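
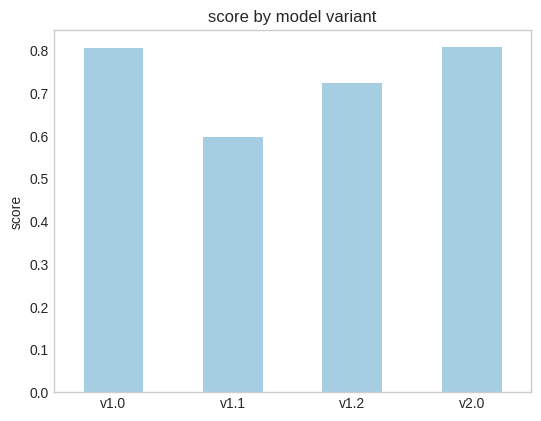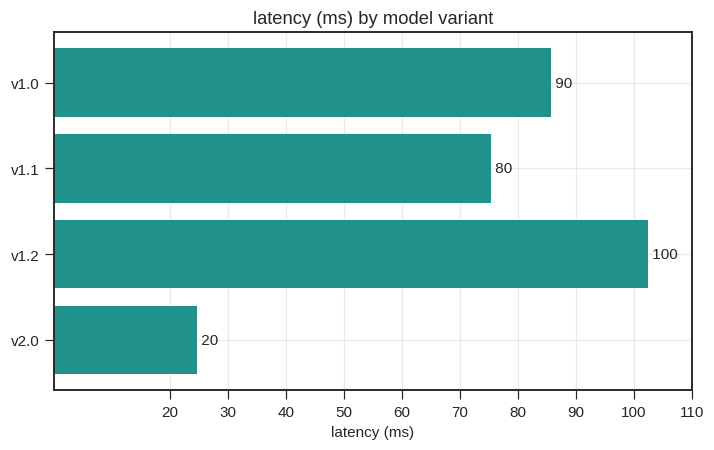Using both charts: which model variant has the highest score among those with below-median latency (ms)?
Chart 2 median latency (ms) ≈ 80; below-median model variants: v1.1, v2.0. Among those, v2.0 has the highest score (≈ 0.8).

v2.0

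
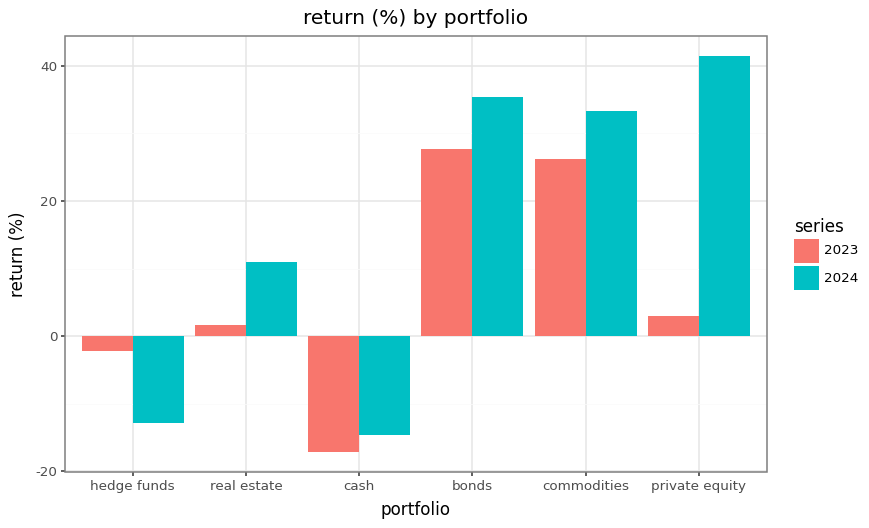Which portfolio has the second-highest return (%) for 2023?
Top 3 for 2023: bonds ≈ 30, commodities ≈ 25, private equity ≈ 5.

commodities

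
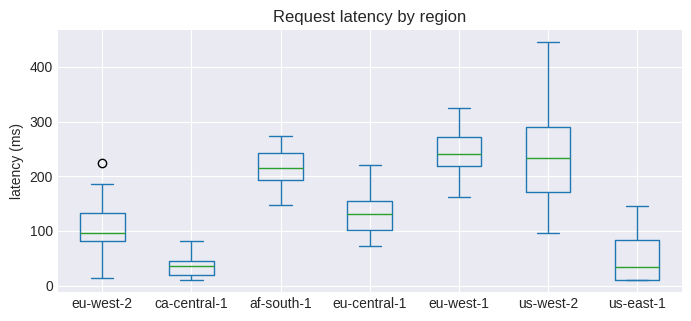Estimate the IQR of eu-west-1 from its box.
Q3 ≈ 280, Q1 ≈ 220; IQR ≈ 60.

≈ 60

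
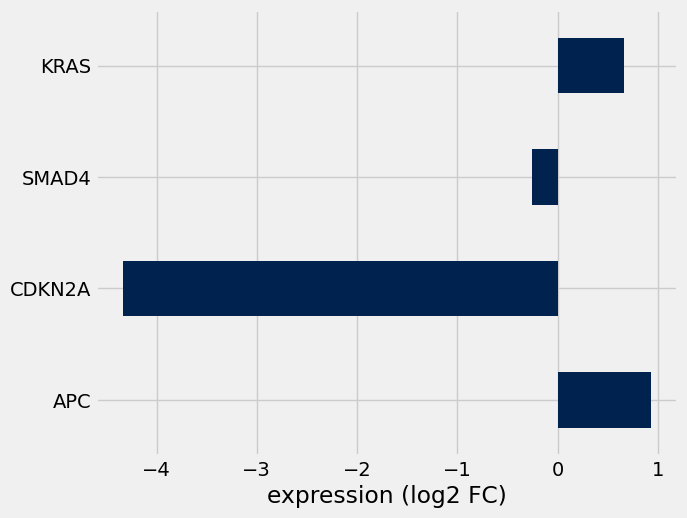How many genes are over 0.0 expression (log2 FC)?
Above 0.0: APC, KRAS.

2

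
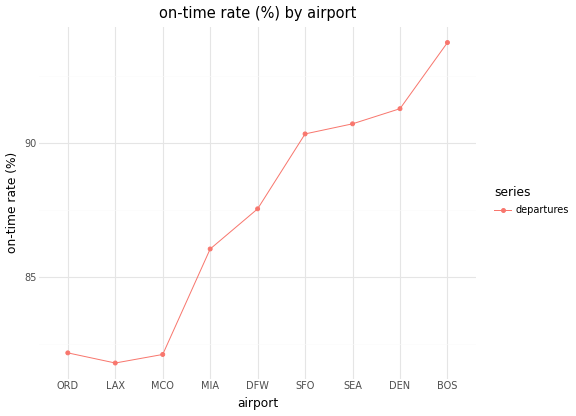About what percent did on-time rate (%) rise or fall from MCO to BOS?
≈ +14.6%

MCO ≈ 82, BOS ≈ 94; (94 − 82) / 82 ≈ +14.6%.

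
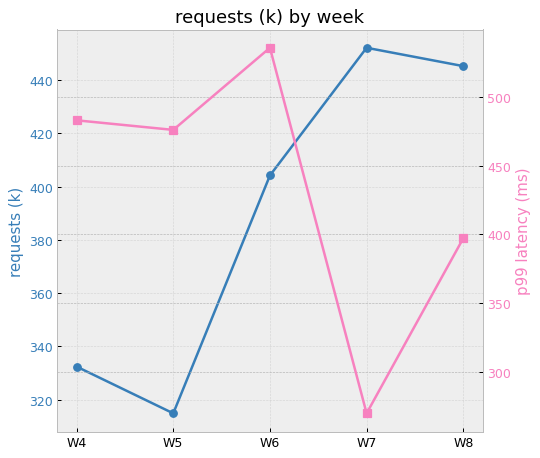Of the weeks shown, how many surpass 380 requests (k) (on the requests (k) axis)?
Above 380: W6, W7, W8.

3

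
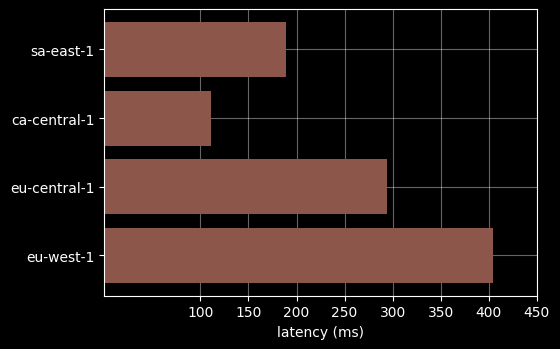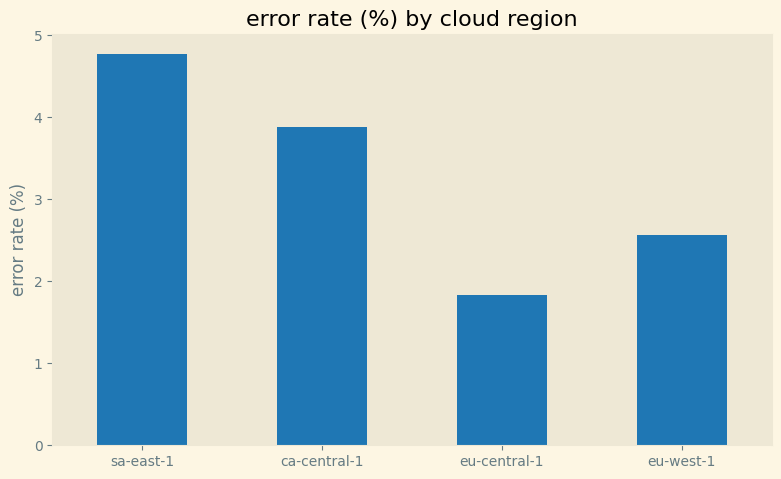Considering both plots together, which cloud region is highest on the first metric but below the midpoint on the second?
eu-west-1

Chart 2 median error rate (%) ≈ 3; below-median cloud regions: eu-central-1, eu-west-1. Among those, eu-west-1 has the highest latency (ms) (≈ 400).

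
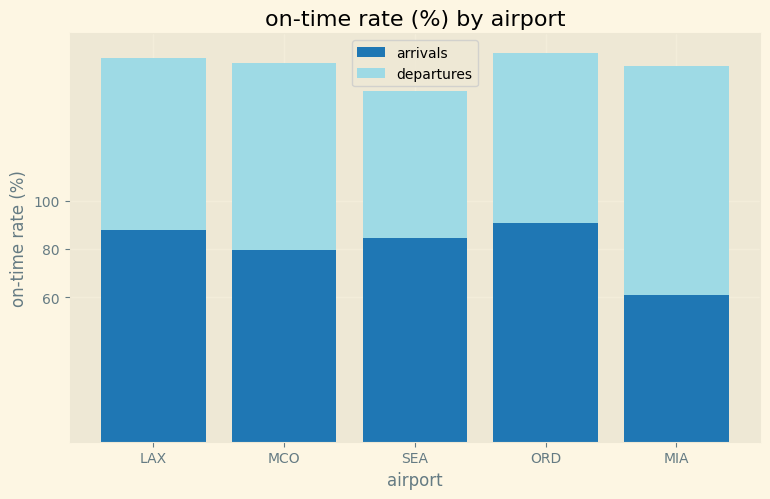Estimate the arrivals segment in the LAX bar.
≈ 80

arrivals top ≈ 80, bottom ≈ 0; segment ≈ 80.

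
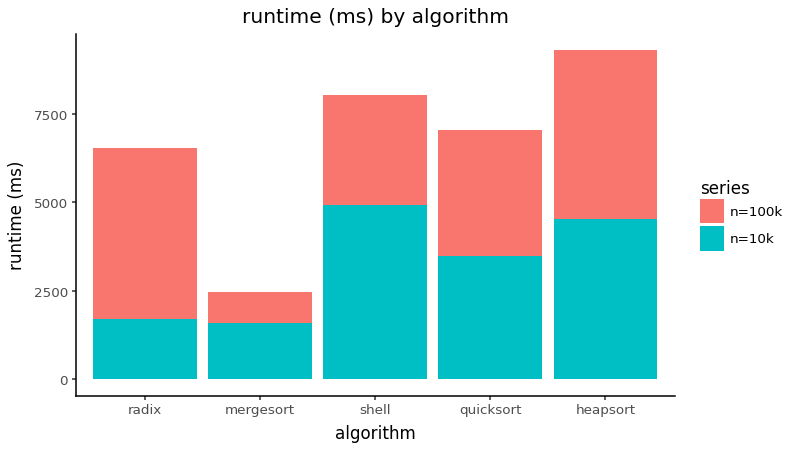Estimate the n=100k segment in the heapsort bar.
≈ 4000

n=100k top ≈ 9000, bottom ≈ 5000; segment ≈ 4000.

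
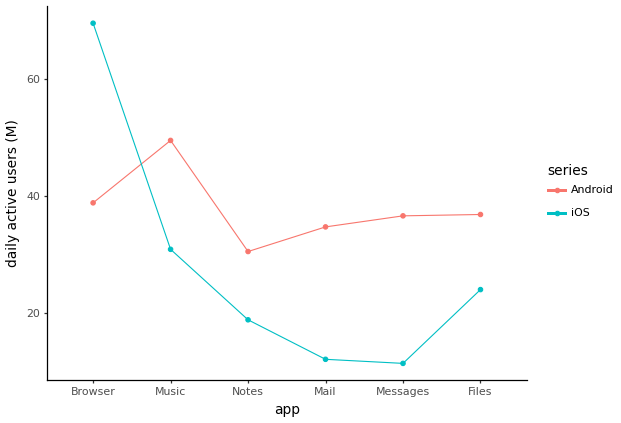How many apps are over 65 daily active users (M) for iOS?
1

Above 65: Browser.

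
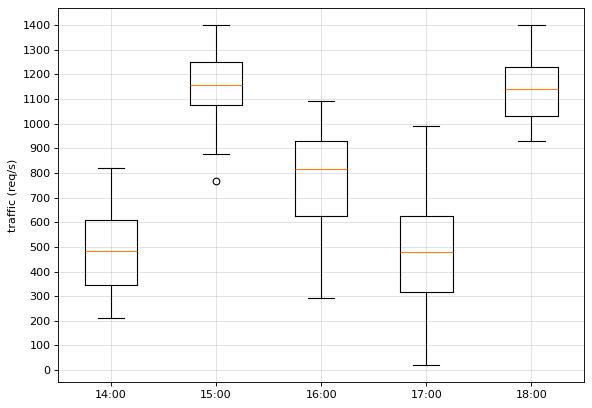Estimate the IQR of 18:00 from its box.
Q3 ≈ 1200, Q1 ≈ 1000; IQR ≈ 200.

≈ 200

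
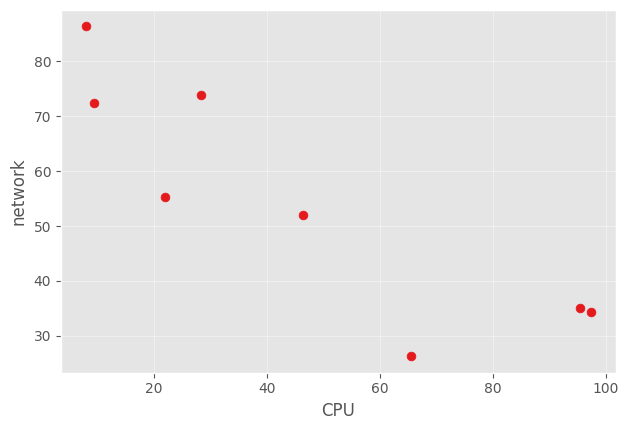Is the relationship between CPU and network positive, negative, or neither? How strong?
negative, strong

Points are negatively correlated; strong (|r| ≈ 0.9).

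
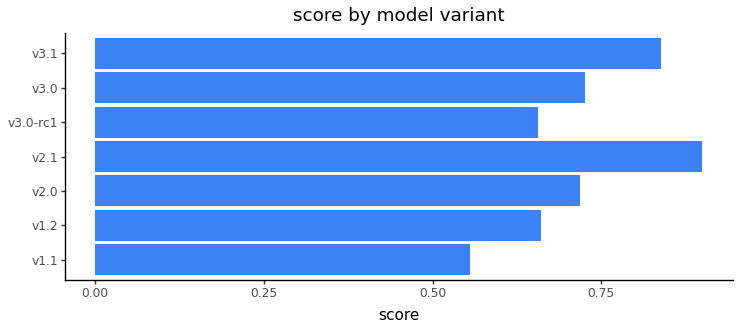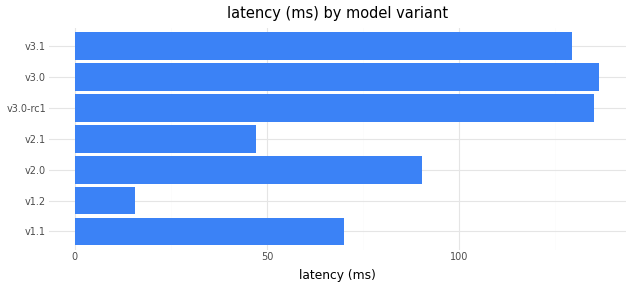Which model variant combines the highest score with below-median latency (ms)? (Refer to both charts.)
Chart 2 median latency (ms) ≈ 100; below-median model variants: v1.1, v1.2, v2.1. Among those, v2.1 has the highest score (≈ 0.9).

v2.1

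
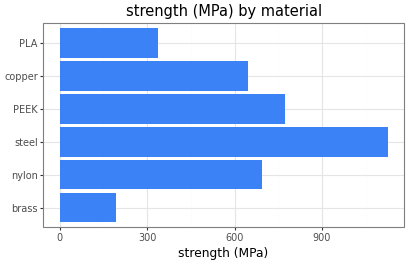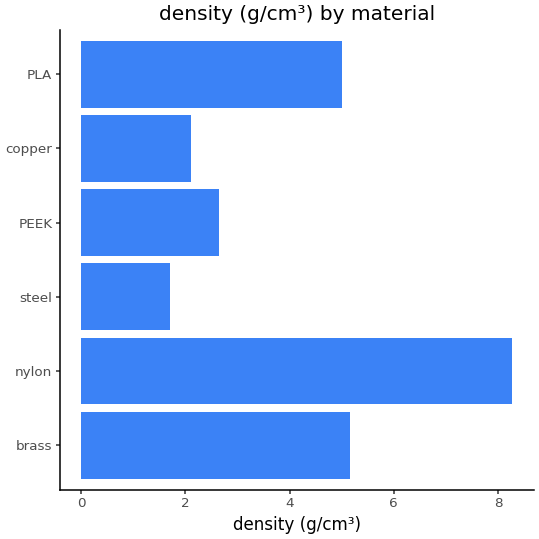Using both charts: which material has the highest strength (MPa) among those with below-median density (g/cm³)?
steel

Chart 2 median density (g/cm³) ≈ 4; below-median materials: steel, PEEK, copper. Among those, steel has the highest strength (MPa) (≈ 1200).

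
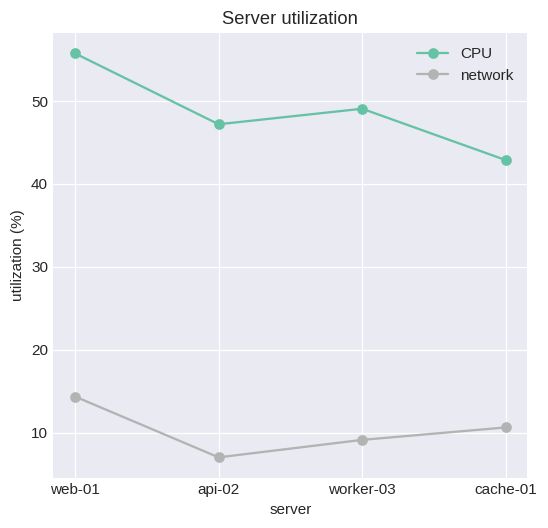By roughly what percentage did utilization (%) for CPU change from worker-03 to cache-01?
worker-03 ≈ 50, cache-01 ≈ 45; (45 − 50) / 50 ≈ -10%.

≈ -10%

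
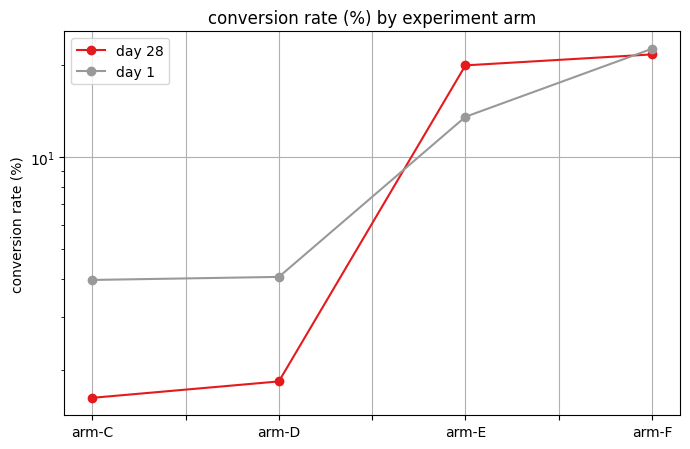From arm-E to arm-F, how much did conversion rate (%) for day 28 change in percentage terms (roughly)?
arm-E ≈ 20, arm-F ≈ 22; (22 − 20) / 20 ≈ +10%.

≈ +10%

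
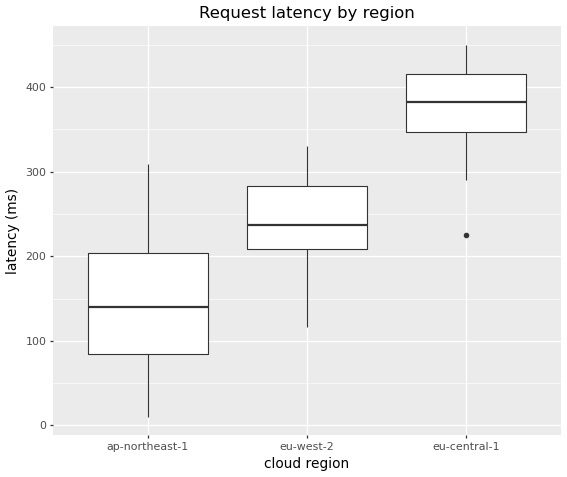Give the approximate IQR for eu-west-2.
≈ 75

Q3 ≈ 275, Q1 ≈ 200; IQR ≈ 75.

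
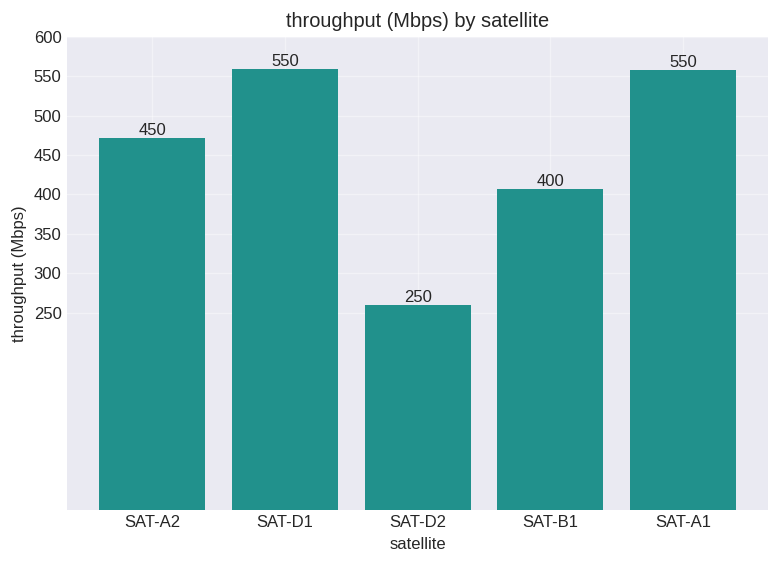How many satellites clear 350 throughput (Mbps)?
Above 350: SAT-A2, SAT-D1, SAT-B1, SAT-A1.

4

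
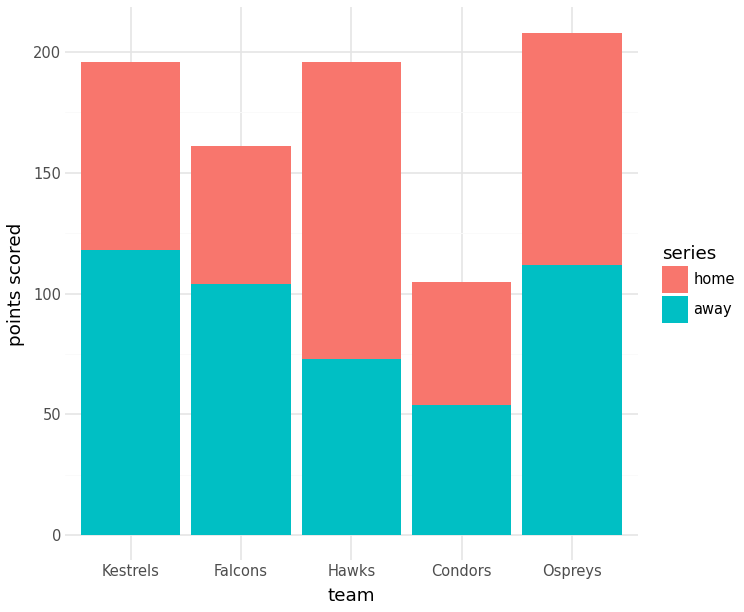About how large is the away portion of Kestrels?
≈ 120

away top ≈ 120, bottom ≈ 0; segment ≈ 120.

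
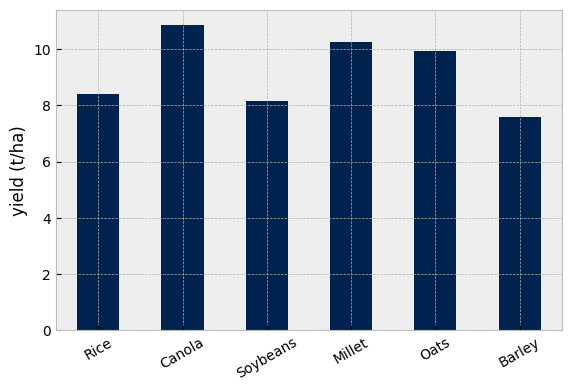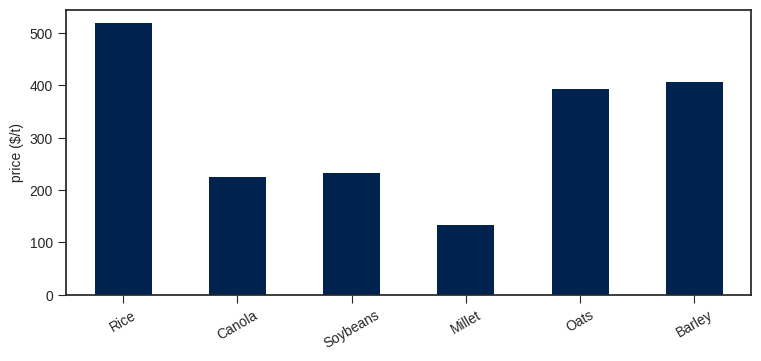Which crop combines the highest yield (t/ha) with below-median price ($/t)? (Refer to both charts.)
Chart 2 median price ($/t) ≈ 300; below-median crops: Canola, Soybeans, Millet. Among those, Canola has the highest yield (t/ha) (≈ 11).

Canola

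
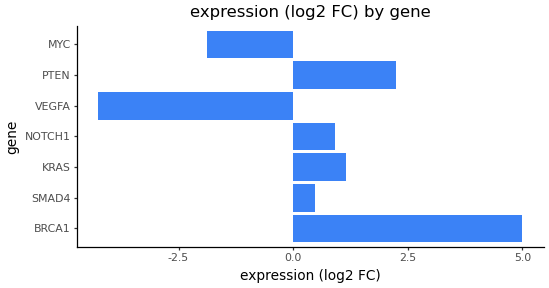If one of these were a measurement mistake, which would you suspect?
VEGFA ≈ -4; the rest sit between ≈ -2 and ≈ 5.

VEGFA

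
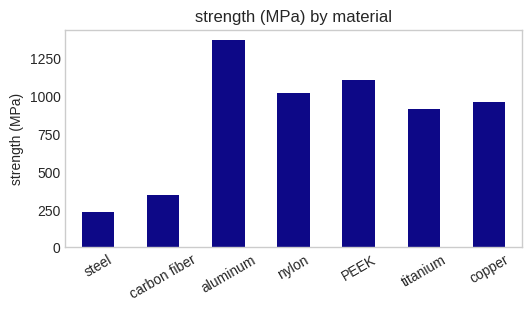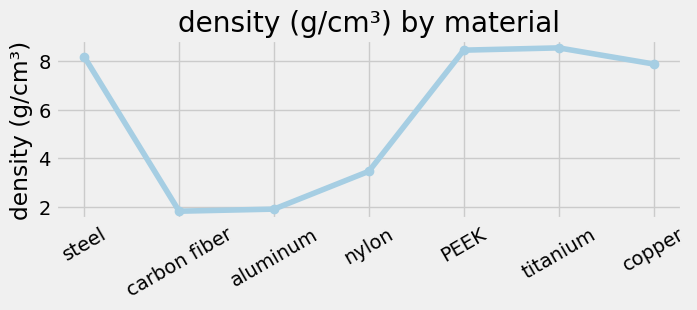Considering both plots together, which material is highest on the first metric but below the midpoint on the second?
aluminum

Chart 2 median density (g/cm³) ≈ 8; below-median materials: carbon fiber, aluminum, nylon. Among those, aluminum has the highest strength (MPa) (≈ 1400).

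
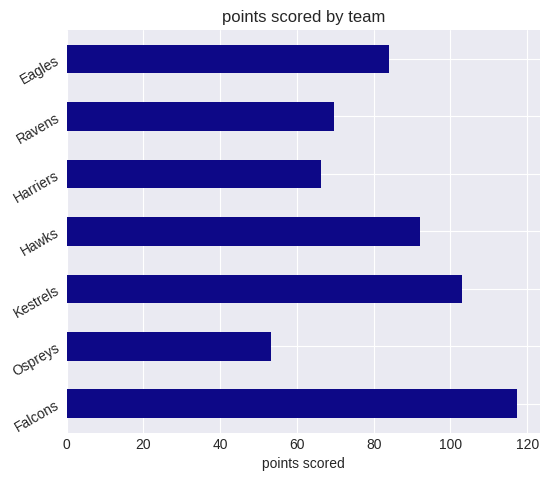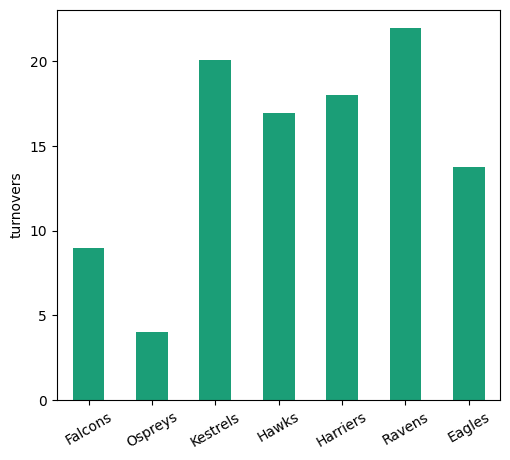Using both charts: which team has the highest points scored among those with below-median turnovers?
Chart 2 median turnovers ≈ 15; below-median teams: Falcons, Ospreys, Eagles. Among those, Falcons has the highest points scored (≈ 120).

Falcons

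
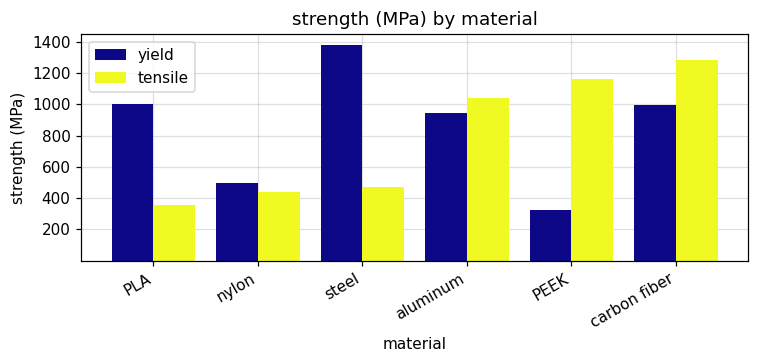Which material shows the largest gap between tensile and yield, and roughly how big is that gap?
steel: tensile ≈ 400, yield ≈ 1400 → gap ≈ 1000. Next-largest (PEEK) is only ≈ 800.

steel, ≈ 1000 MPa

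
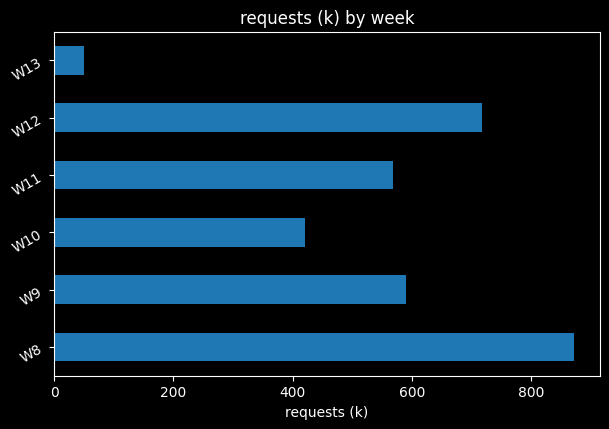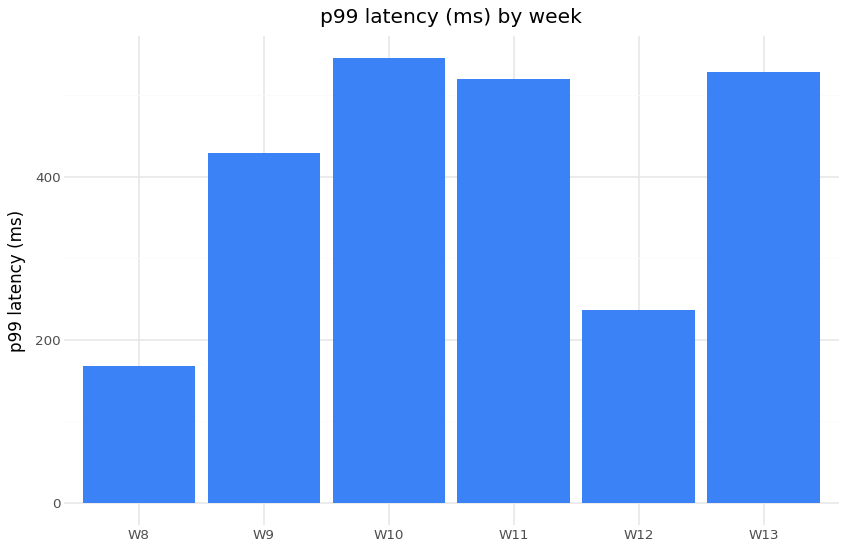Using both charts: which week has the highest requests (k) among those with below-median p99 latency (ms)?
Chart 2 median p99 latency (ms) ≈ 450; below-median weeks: W8, W9, W12. Among those, W8 has the highest requests (k) (≈ 900).

W8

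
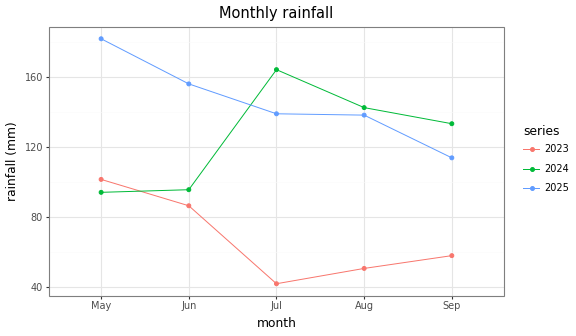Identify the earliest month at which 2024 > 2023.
Jun

May: 2024 ≈ 100 vs 2023 ≈ 100 (not yet); Jun: 2024 ≈ 100 vs 2023 ≈ 80 (first crossover).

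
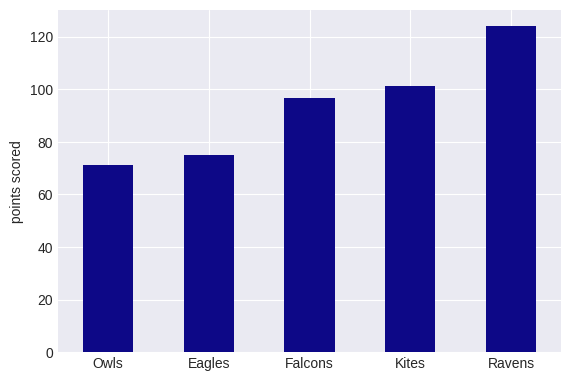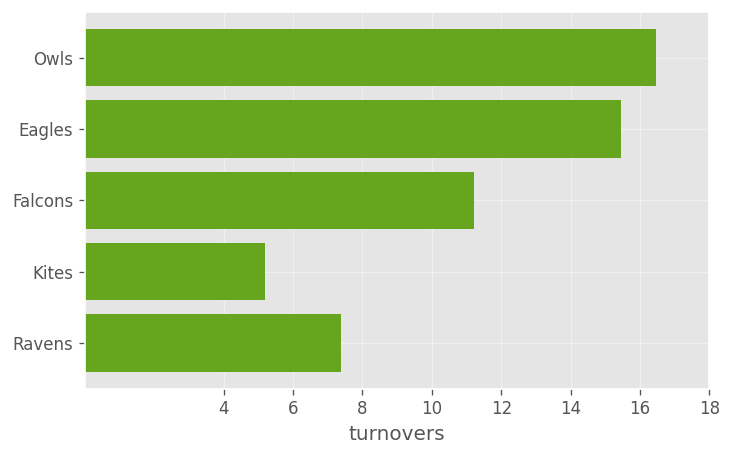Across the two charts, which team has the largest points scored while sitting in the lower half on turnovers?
Chart 2 median turnovers ≈ 12; below-median teams: Kites, Ravens. Among those, Ravens has the highest points scored (≈ 120).

Ravens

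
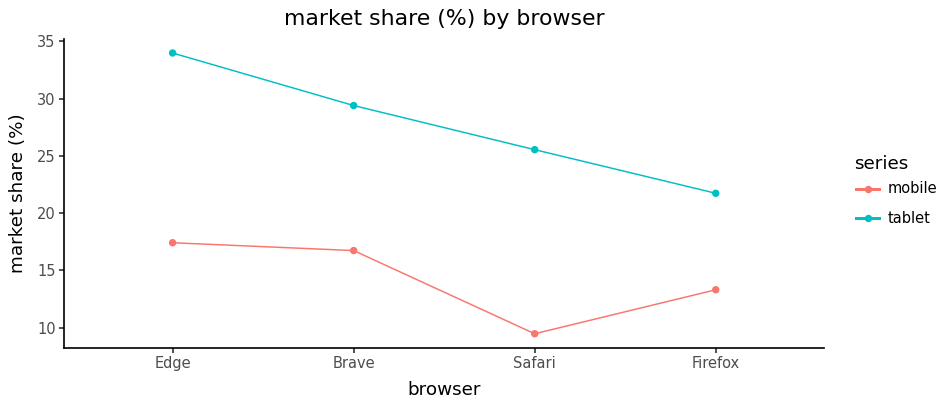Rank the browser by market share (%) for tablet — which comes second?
Top 3 for tablet: Edge ≈ 35, Brave ≈ 30, Safari ≈ 25.

Brave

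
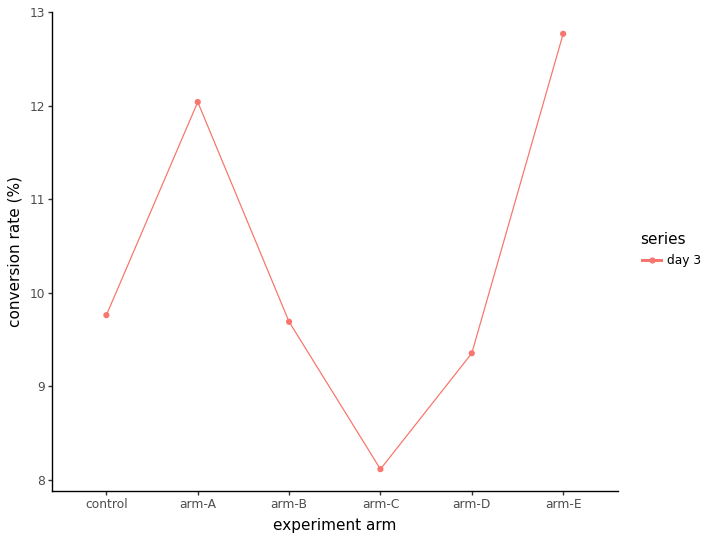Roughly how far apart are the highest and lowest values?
≈ 5.0

Max arm-E ≈ 13.0, min arm-C ≈ 8.0; range ≈ 5.0.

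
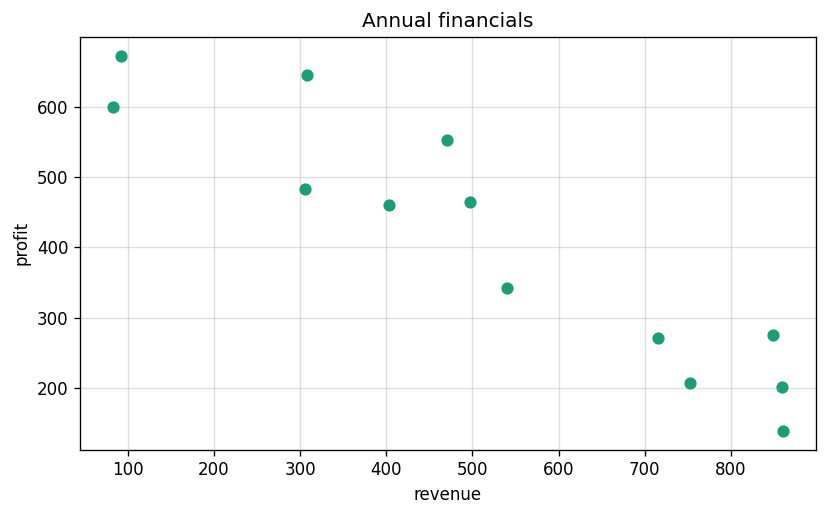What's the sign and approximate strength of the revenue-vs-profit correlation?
Points are negatively correlated; strong (|r| ≈ 0.9).

negative, strong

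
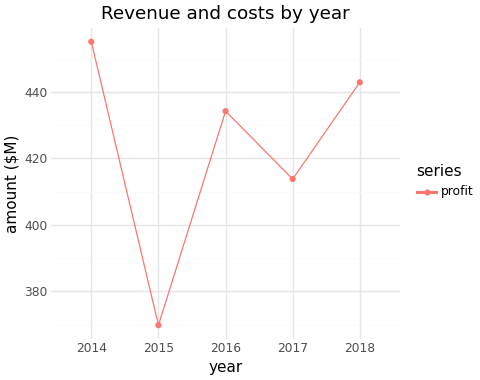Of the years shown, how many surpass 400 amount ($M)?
4

Above 400: 2014, 2016, 2017, 2018.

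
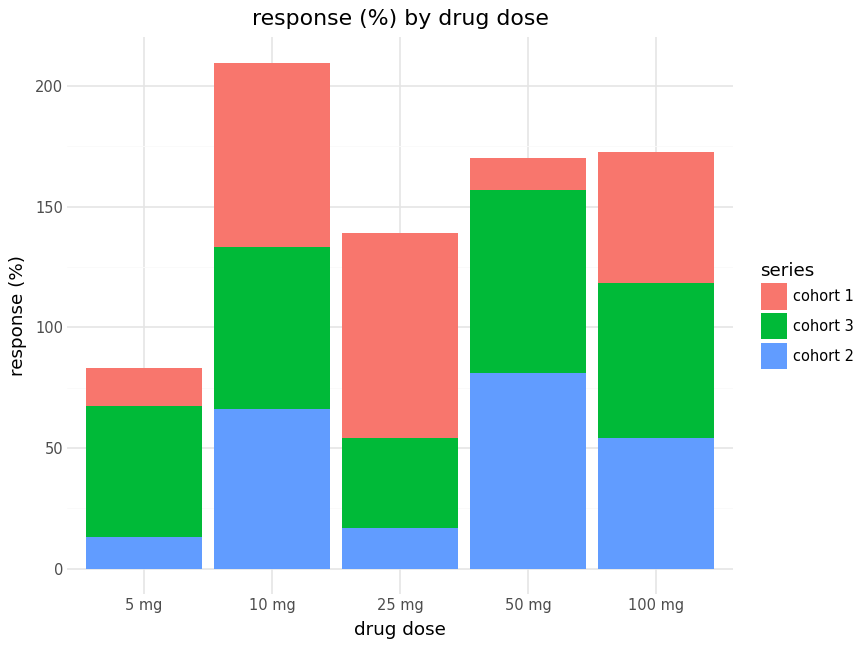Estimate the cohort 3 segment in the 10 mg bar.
cohort 3 top ≈ 140, bottom ≈ 60; segment ≈ 80.

≈ 80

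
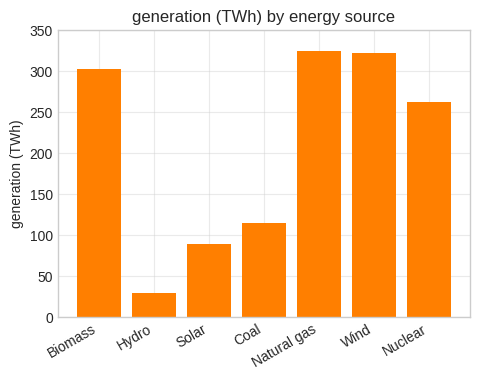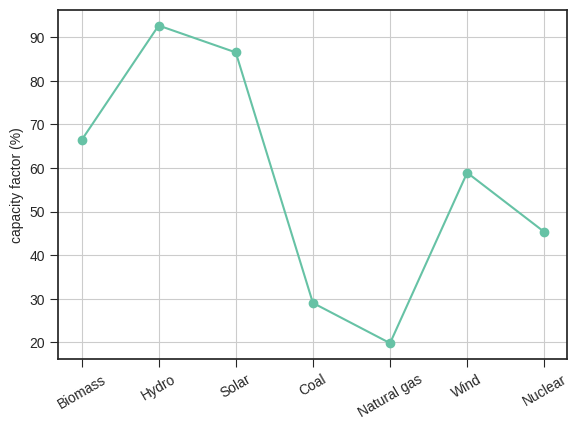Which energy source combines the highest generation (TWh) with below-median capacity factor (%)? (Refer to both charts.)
Chart 2 median capacity factor (%) ≈ 60; below-median energy sources: Coal, Natural gas, Nuclear. Among those, Natural gas has the highest generation (TWh) (≈ 300).

Natural gas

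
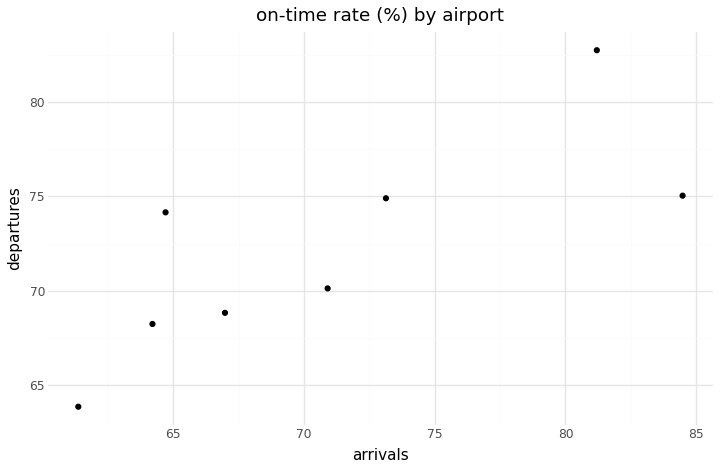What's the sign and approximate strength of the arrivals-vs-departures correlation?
positive, strong

Points are positively correlated; strong (|r| ≈ 0.8).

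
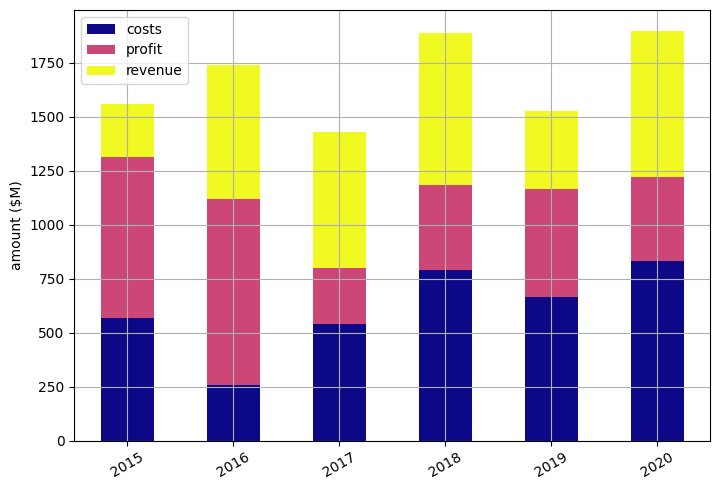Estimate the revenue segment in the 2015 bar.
≈ 200

revenue top ≈ 1600, bottom ≈ 1400; segment ≈ 200.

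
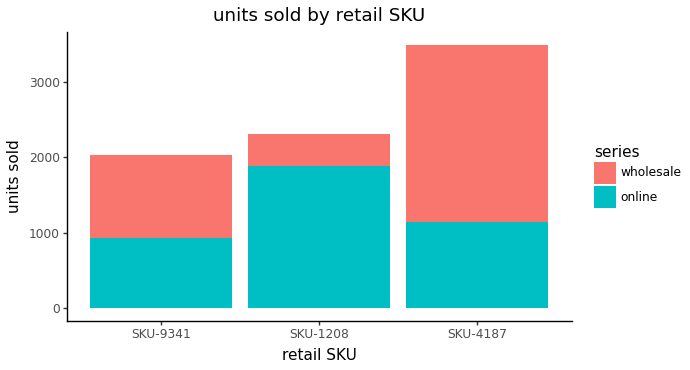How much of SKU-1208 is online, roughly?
online top ≈ 2000, bottom ≈ 0; segment ≈ 2000.

≈ 2000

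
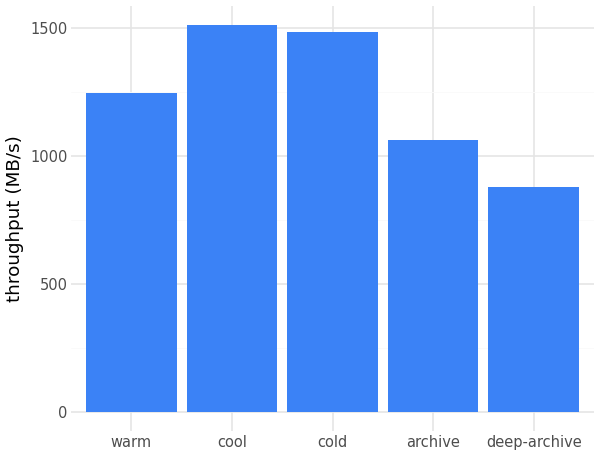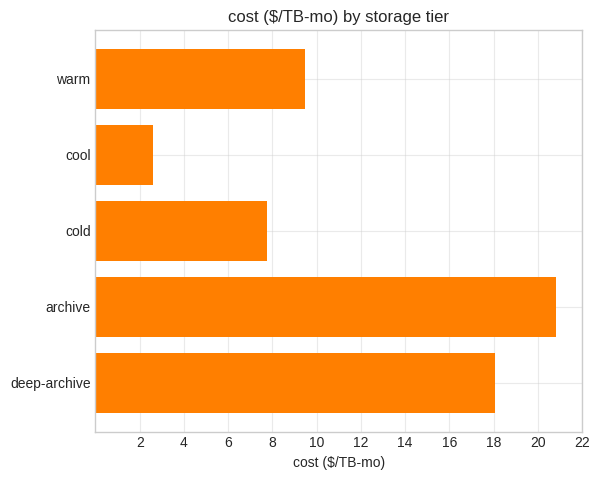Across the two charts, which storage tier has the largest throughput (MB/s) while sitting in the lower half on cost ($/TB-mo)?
cool

Chart 2 median cost ($/TB-mo) ≈ 10; below-median storage tiers: cool, cold. Among those, cool has the highest throughput (MB/s) (≈ 1600).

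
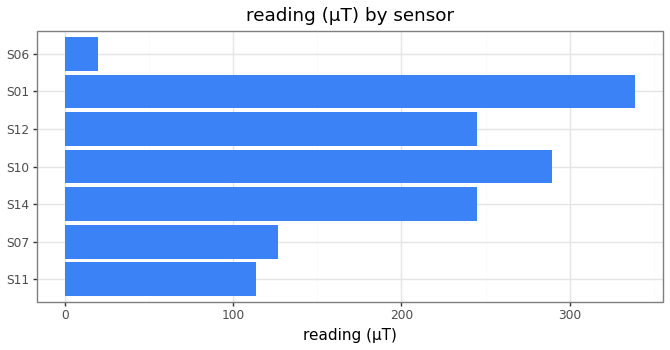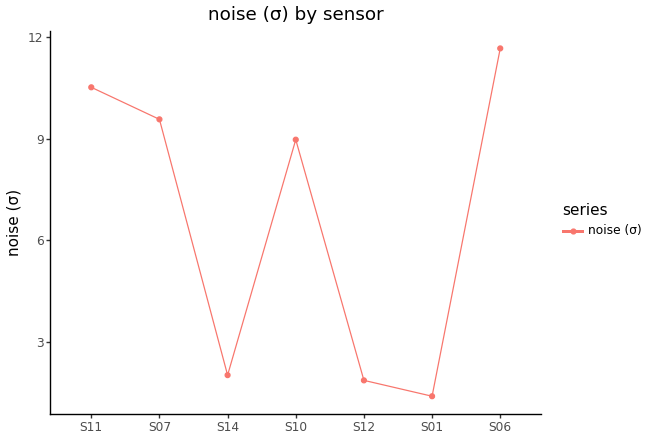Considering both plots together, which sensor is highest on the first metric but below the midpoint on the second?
Chart 2 median noise (σ) ≈ 8; below-median sensors: S14, S12, S01. Among those, S01 has the highest reading (µT) (≈ 350).

S01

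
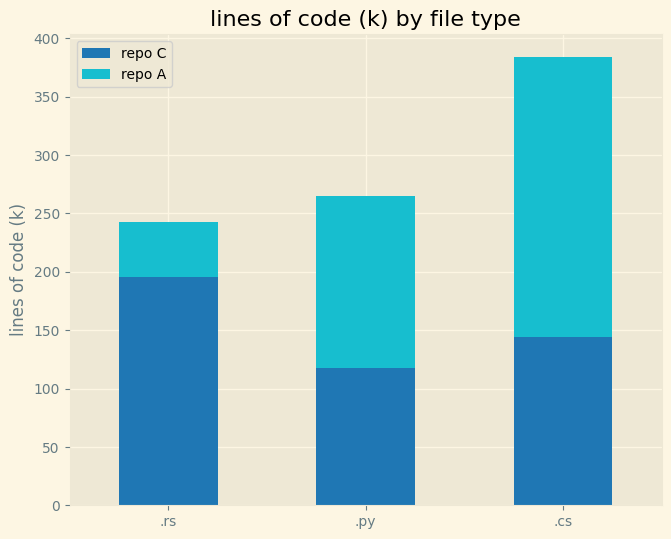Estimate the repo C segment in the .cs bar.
repo C top ≈ 150, bottom ≈ 0; segment ≈ 150.

≈ 150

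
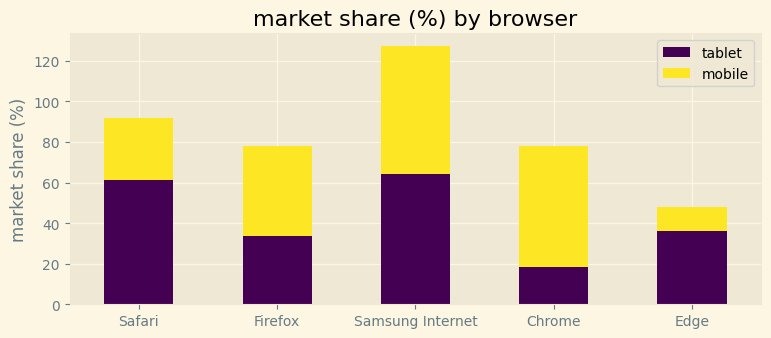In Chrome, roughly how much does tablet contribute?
tablet top ≈ 20, bottom ≈ 0; segment ≈ 20.

≈ 20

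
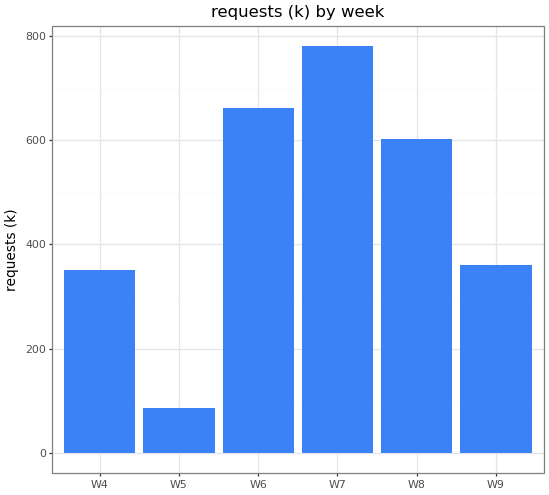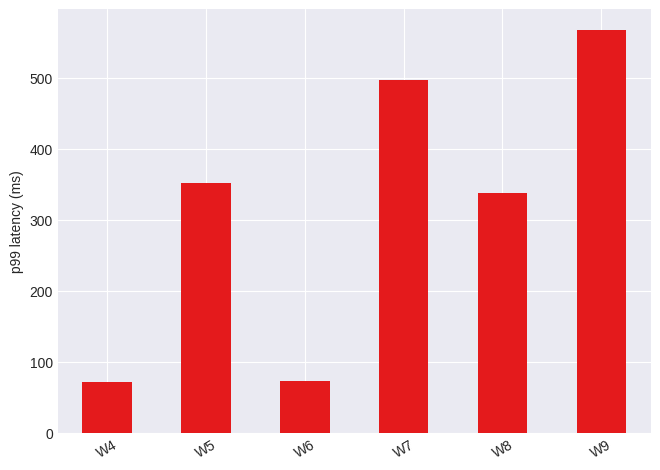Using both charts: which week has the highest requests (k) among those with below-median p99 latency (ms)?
W6

Chart 2 median p99 latency (ms) ≈ 300; below-median weeks: W4, W6, W8. Among those, W6 has the highest requests (k) (≈ 700).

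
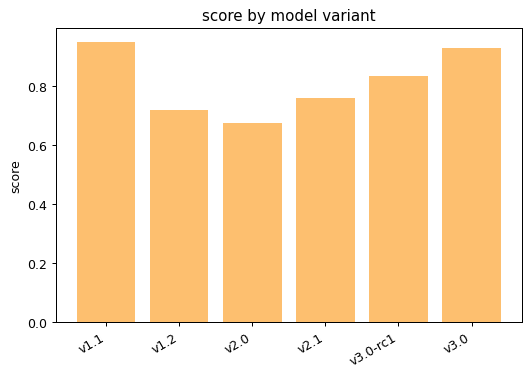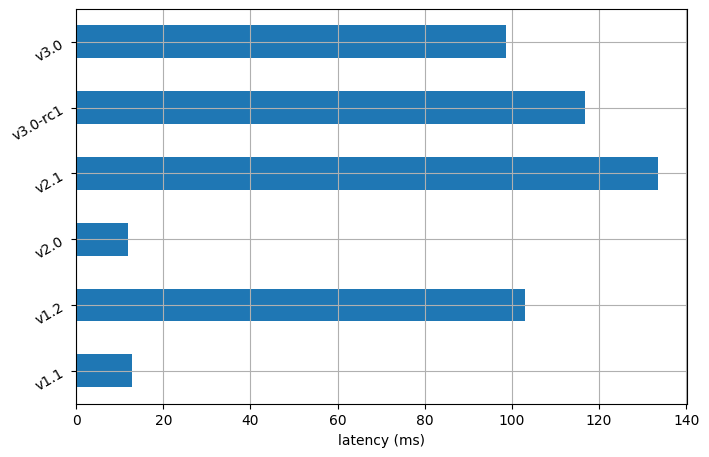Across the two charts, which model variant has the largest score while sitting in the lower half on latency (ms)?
v1.1

Chart 2 median latency (ms) ≈ 100; below-median model variants: v1.1, v2.0, v3.0. Among those, v1.1 has the highest score (≈ 1).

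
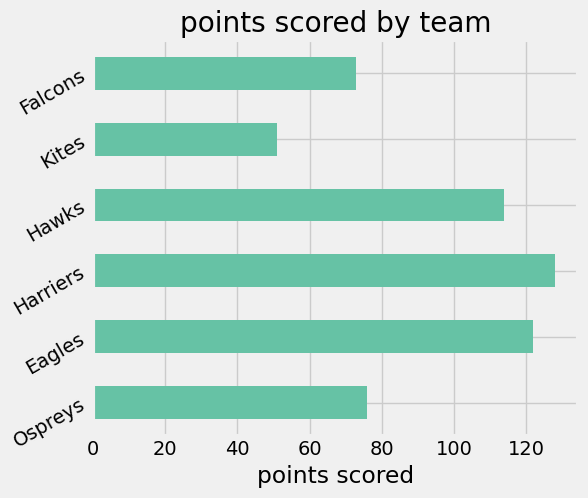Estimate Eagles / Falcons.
≈ 1.5×

Eagles ≈ 120, Falcons ≈ 80; 120/80 ≈ 1.5.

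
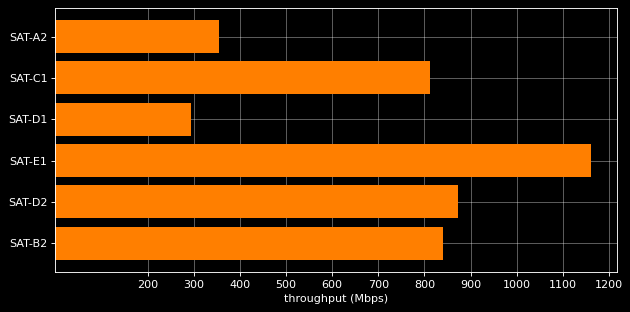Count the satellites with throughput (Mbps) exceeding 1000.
Above 1000: SAT-E1.

1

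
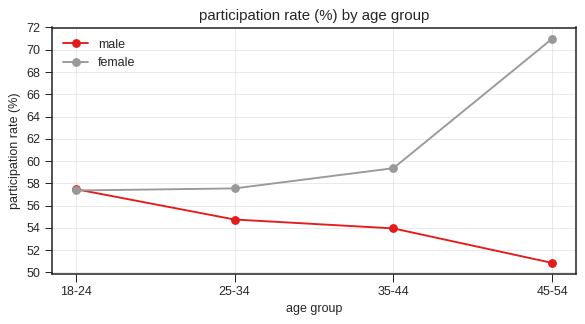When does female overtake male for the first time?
25-34

18-24: female ≈ 58 vs male ≈ 58 (not yet); 25-34: female ≈ 58 vs male ≈ 54 (first crossover).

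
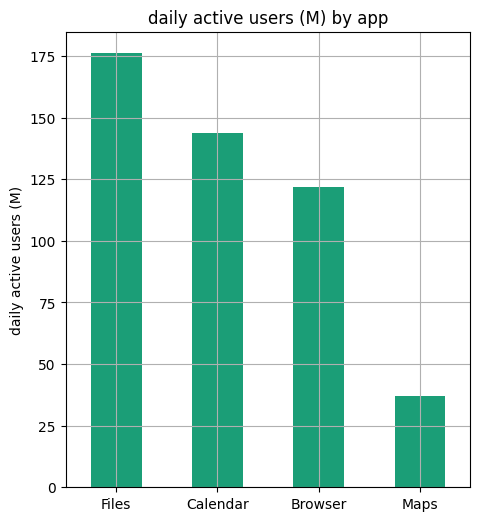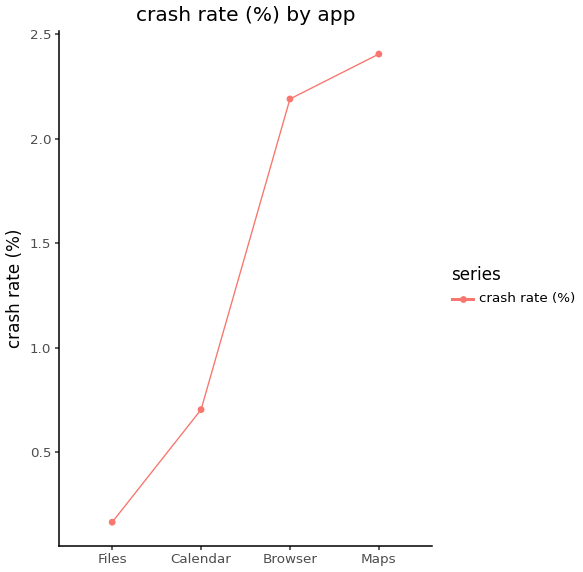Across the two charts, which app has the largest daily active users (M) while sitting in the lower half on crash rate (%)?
Chart 2 median crash rate (%) ≈ 1.5; below-median apps: Files, Calendar. Among those, Files has the highest daily active users (M) (≈ 180).

Files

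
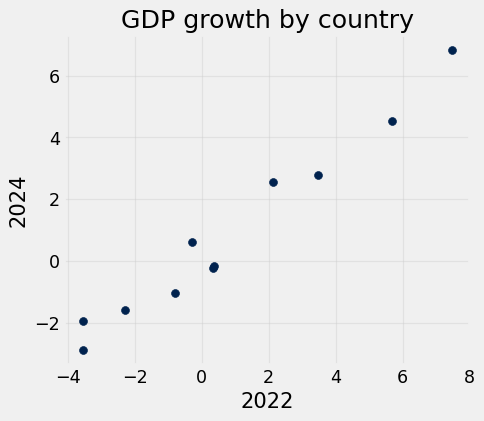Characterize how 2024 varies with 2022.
positive, strong

Points are positively correlated; strong (|r| ≈ 1.0).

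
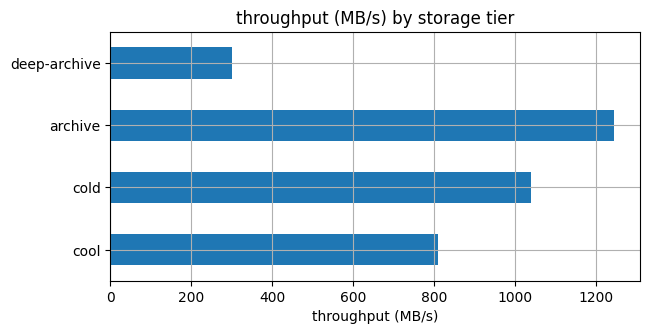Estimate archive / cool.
archive ≈ 1200, cool ≈ 800; 1200/800 ≈ 1.5.

≈ 1.5×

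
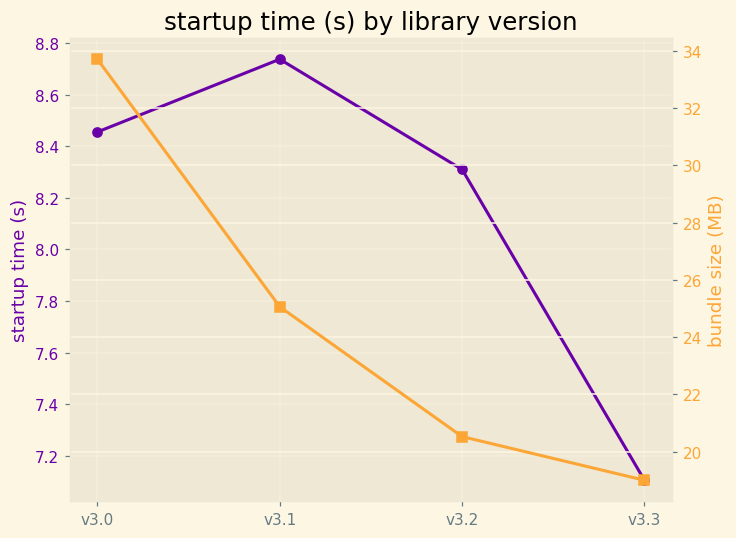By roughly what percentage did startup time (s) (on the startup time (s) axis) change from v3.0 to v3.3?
v3.0 ≈ 8.4, v3.3 ≈ 7.2; (7.2 − 8.4) / 8.4 ≈ -14.3%.

≈ -14.3%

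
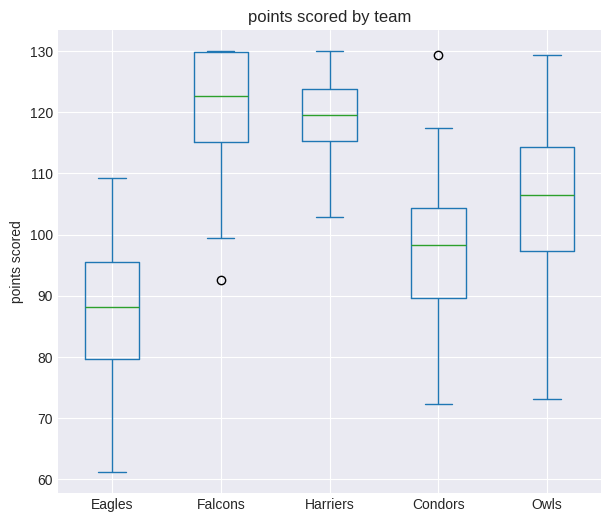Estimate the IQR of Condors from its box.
≈ 15

Q3 ≈ 105, Q1 ≈ 90; IQR ≈ 15.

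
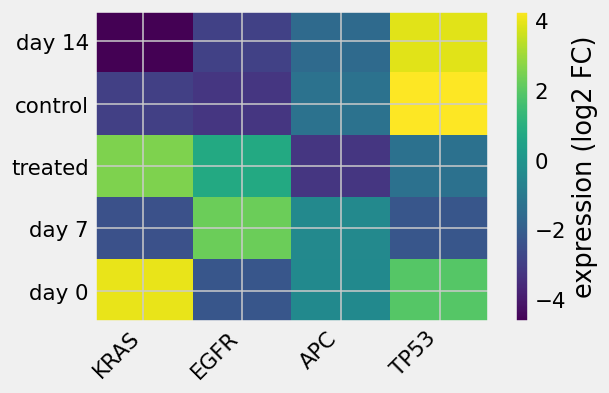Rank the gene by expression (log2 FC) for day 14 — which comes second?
APC

Top 3 for day 14: TP53 ≈ 4, APC ≈ -2, EGFR ≈ -3.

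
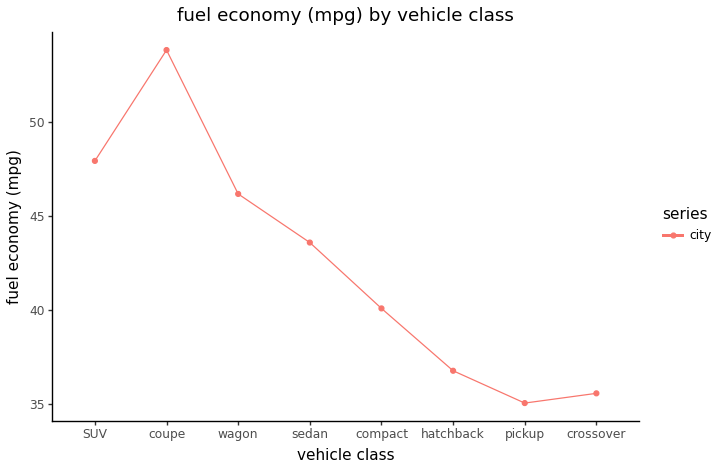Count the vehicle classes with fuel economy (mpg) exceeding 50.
Above 50: coupe.

1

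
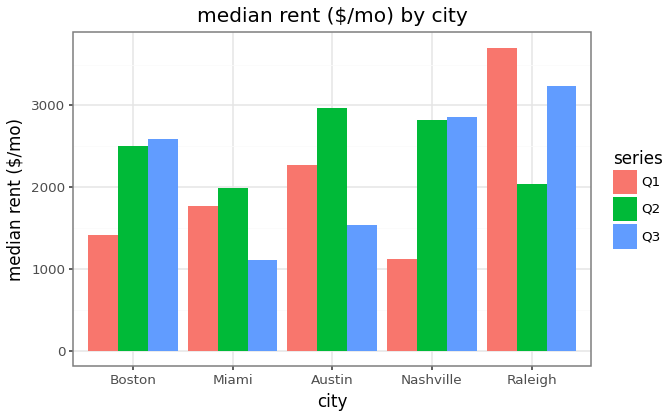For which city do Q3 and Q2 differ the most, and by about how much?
Austin: Q3 ≈ 1500, Q2 ≈ 3000 → gap ≈ 1500. Next-largest (Raleigh) is only ≈ 1000.

Austin, ≈ 1500 $/mo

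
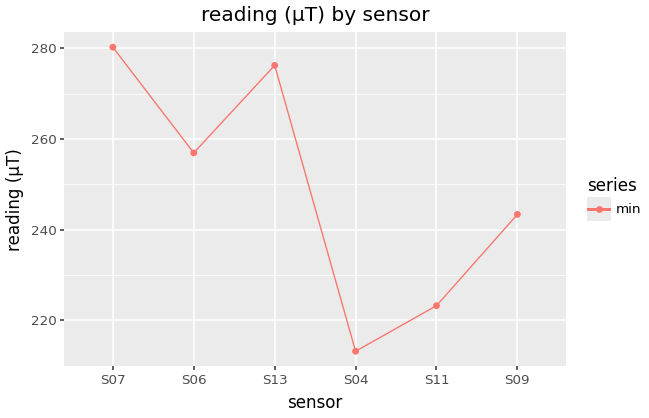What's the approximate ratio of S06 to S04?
S06 ≈ 260, S04 ≈ 210; 260/210 ≈ 1.24.

≈ 1.24×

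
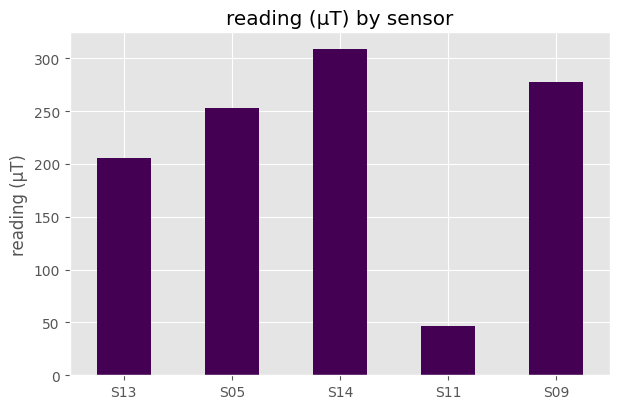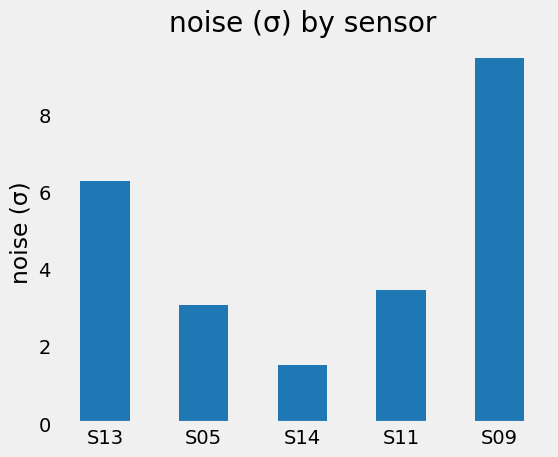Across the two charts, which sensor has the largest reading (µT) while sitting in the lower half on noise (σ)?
S14

Chart 2 median noise (σ) ≈ 3; below-median sensors: S05, S14. Among those, S14 has the highest reading (µT) (≈ 300).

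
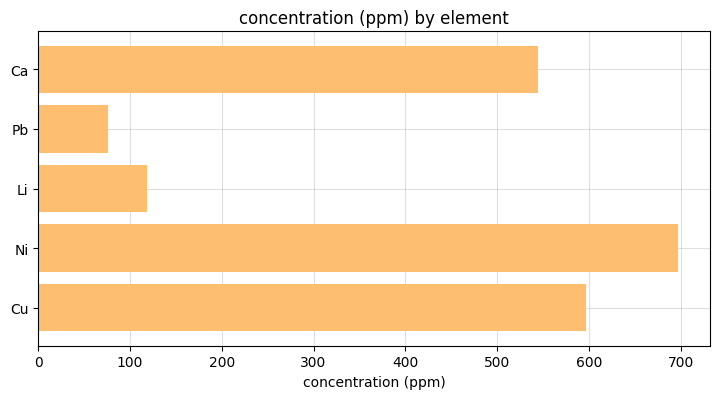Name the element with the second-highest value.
Top 3: Ni ≈ 700, Cu ≈ 600, Ca ≈ 500.

Cu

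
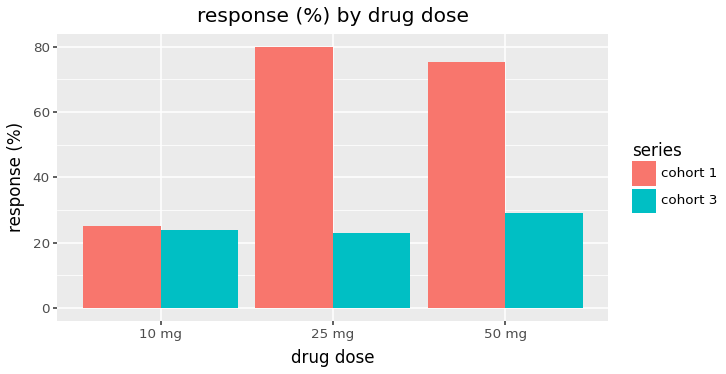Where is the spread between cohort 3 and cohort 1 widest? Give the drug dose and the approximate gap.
25 mg, ≈ 60 %

25 mg: cohort 3 ≈ 20, cohort 1 ≈ 80 → gap ≈ 60. Next-largest (50 mg) is only ≈ 50.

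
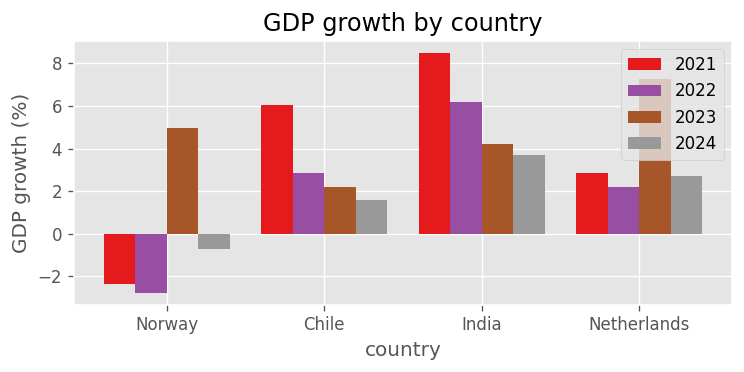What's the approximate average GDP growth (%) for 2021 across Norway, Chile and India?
(-2 + 6 + 8) / 3 ≈ 4.

≈ 4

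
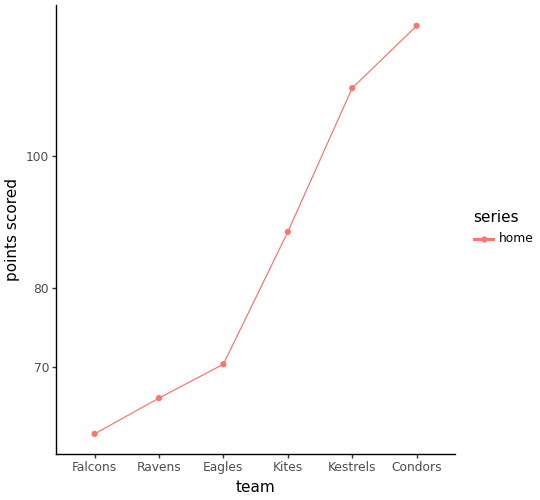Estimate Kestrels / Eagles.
Kestrels ≈ 110, Eagles ≈ 70; 110/70 ≈ 1.57.

≈ 1.57×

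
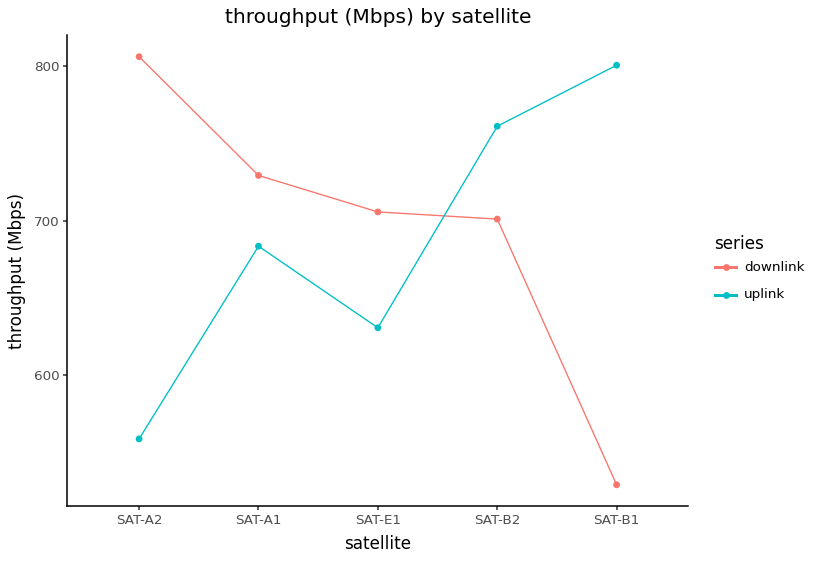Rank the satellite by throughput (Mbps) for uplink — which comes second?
SAT-B2

Top 3 for uplink: SAT-B1 ≈ 800, SAT-B2 ≈ 750, SAT-A1 ≈ 675.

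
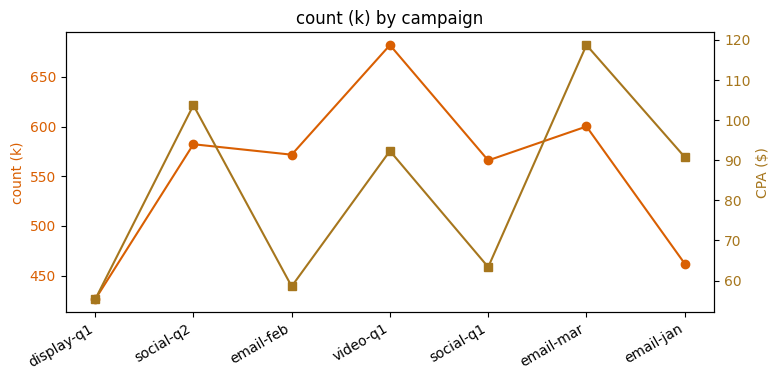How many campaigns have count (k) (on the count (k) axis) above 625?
1

Above 625: video-q1.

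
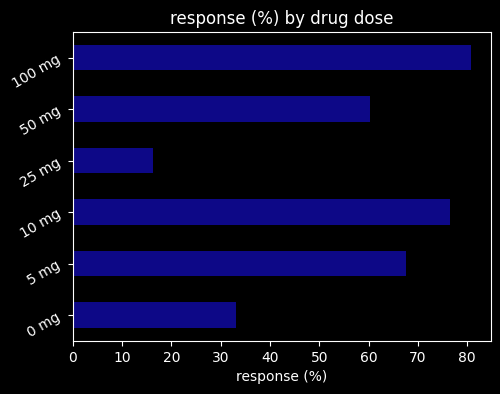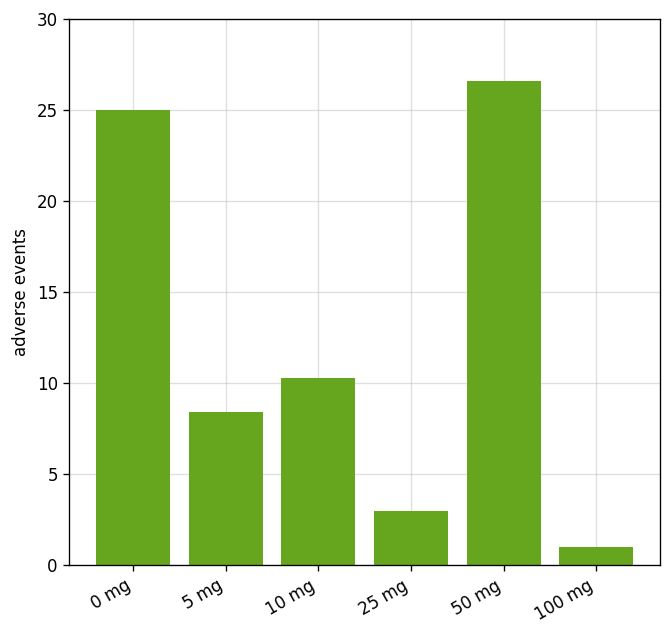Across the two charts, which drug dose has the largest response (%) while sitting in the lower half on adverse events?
Chart 2 median adverse events ≈ 10; below-median drug doses: 5 mg, 25 mg, 100 mg. Among those, 100 mg has the highest response (%) (≈ 80).

100 mg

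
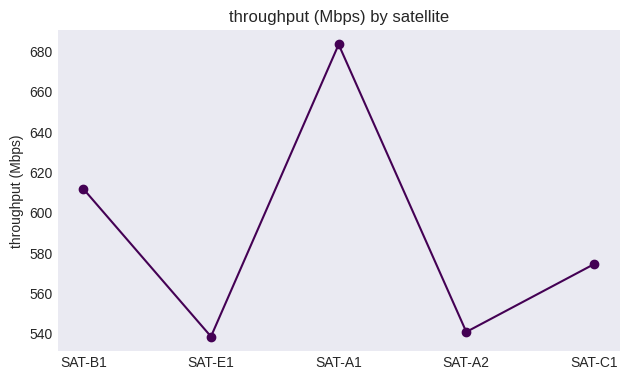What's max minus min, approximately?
Max SAT-A1 ≈ 680, min SAT-E1 ≈ 540; range ≈ 140.

≈ 140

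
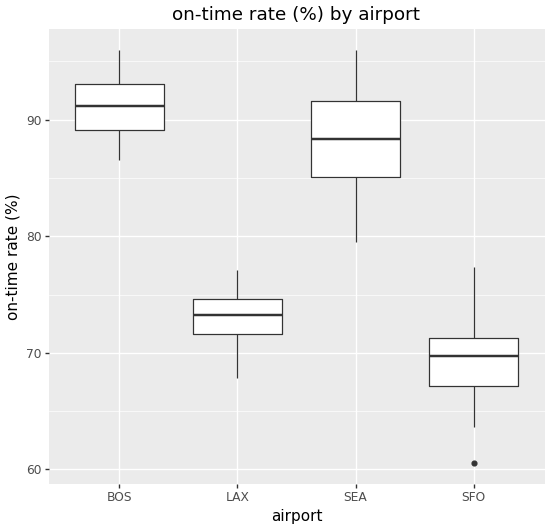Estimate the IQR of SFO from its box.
Q3 ≈ 72, Q1 ≈ 68; IQR ≈ 4.

≈ 4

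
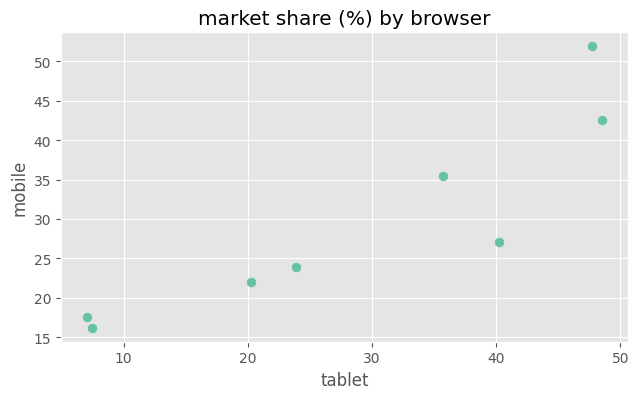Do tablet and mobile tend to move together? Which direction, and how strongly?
positive, strong

Points are positively correlated; strong (|r| ≈ 0.9).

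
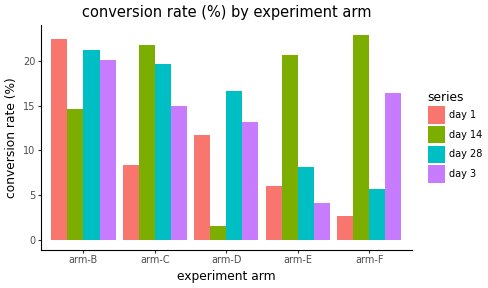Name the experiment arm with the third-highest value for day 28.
Top 4 for day 28: arm-B ≈ 22, arm-C ≈ 20, arm-D ≈ 16, arm-E ≈ 8.

arm-D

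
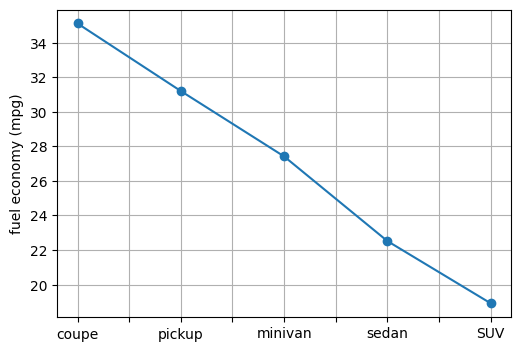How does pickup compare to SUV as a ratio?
≈ 1.78×

pickup ≈ 32, SUV ≈ 18; 32/18 ≈ 1.78.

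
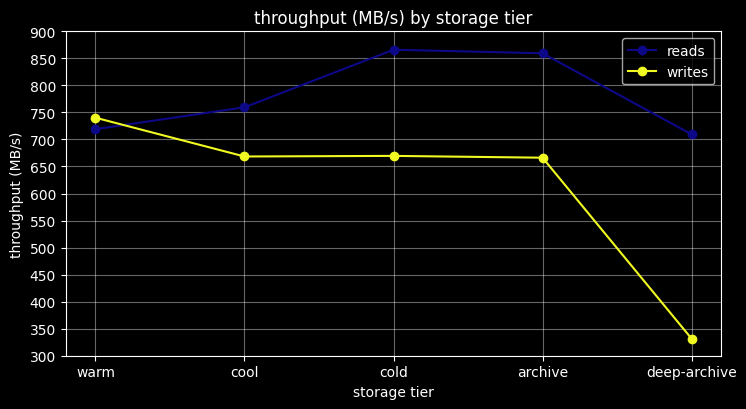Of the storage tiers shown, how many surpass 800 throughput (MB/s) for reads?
Above 800: cold, archive.

2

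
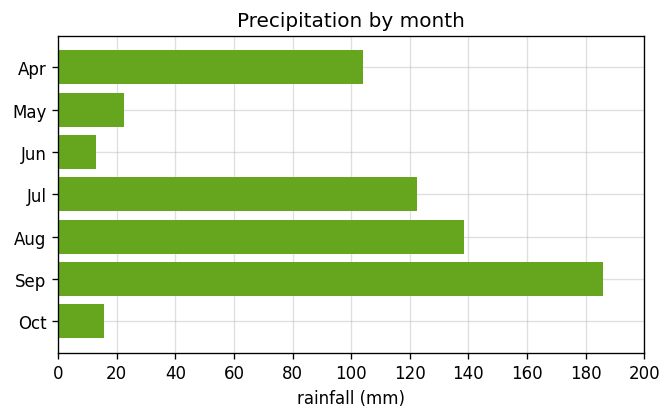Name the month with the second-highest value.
Aug

Top 3: Sep ≈ 180, Aug ≈ 140, Jul ≈ 120.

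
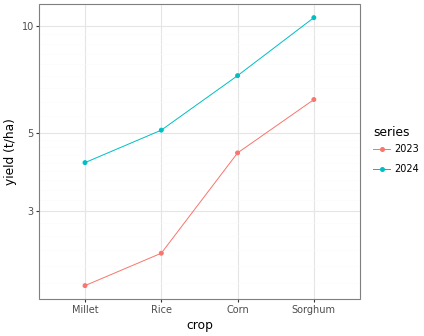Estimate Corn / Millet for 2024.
Corn ≈ 7, Millet ≈ 4; 7/4 ≈ 1.75.

≈ 1.75×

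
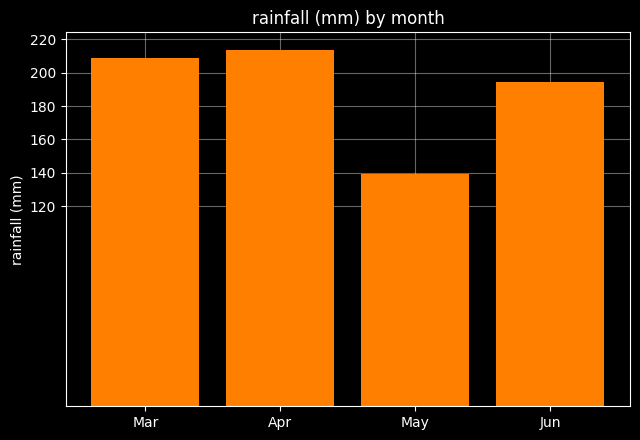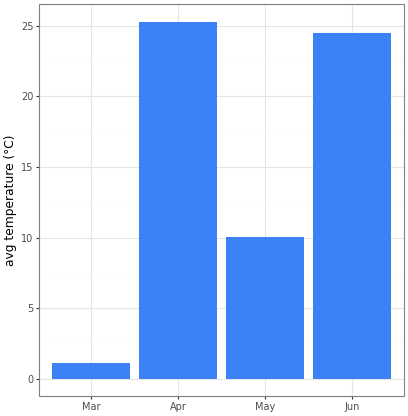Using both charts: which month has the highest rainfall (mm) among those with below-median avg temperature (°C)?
Chart 2 median avg temperature (°C) ≈ 15; below-median months: Mar, May. Among those, Mar has the highest rainfall (mm) (≈ 200).

Mar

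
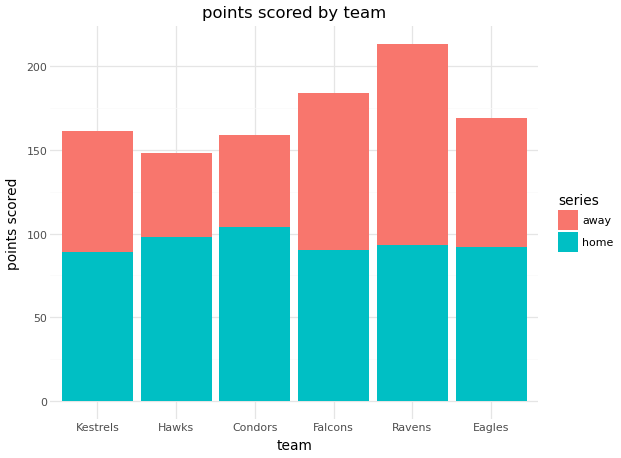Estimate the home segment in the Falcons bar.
home top ≈ 80, bottom ≈ 0; segment ≈ 80.

≈ 80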